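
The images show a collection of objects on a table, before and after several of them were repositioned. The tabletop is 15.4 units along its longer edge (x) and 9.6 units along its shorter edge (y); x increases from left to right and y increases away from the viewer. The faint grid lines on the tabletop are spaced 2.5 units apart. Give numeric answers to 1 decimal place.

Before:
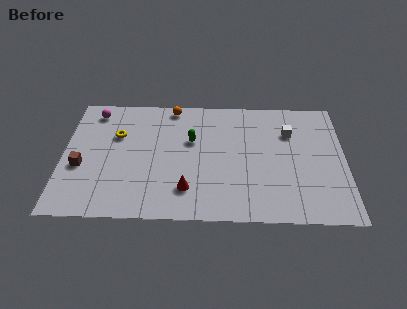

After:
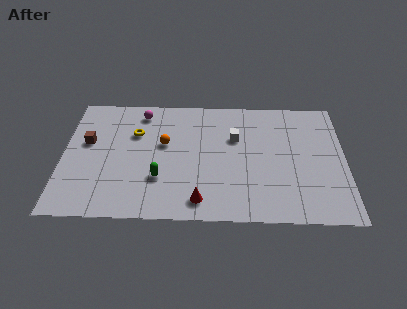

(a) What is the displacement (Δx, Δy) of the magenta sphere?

(2.6, 0.0)

The magenta sphere was at about (1.6, 8.2) and moved to about (4.2, 8.2).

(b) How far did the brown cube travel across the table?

1.9

From (1.0, 3.8) to (1.3, 5.7), the brown cube covered √(0.3² + 1.9²) ≈ 1.9 units.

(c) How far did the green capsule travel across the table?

3.4

From (7.0, 6.0) to (5.3, 3.0), the green capsule covered √(1.7² + 3.0²) ≈ 3.4 units.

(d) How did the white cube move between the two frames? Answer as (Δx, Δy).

(-3.0, -0.5)

The white cube was at about (12.4, 6.8) and moved to about (9.4, 6.3).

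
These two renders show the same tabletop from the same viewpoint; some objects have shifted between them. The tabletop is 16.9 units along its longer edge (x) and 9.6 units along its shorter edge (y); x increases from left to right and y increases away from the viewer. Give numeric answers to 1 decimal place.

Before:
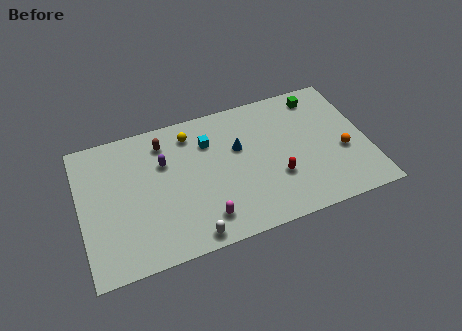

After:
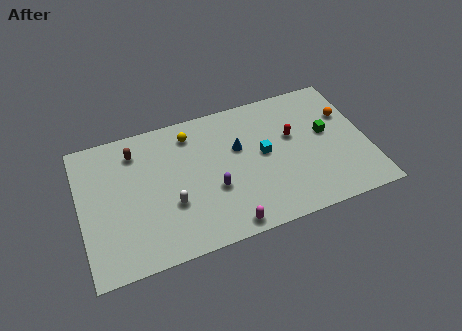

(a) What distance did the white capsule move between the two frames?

2.7

From (6.1, 0.9) to (5.2, 3.4), the white capsule covered √(0.9² + 2.5²) ≈ 2.7 units.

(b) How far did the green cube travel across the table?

2.8

From (14.4, 8.2) to (14.6, 5.4), the green cube covered √(0.2² + 2.8²) ≈ 2.8 units.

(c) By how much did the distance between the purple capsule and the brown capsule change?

+4.5

They were about 1.4 units apart before and 5.9 after — 4.5 units further apart.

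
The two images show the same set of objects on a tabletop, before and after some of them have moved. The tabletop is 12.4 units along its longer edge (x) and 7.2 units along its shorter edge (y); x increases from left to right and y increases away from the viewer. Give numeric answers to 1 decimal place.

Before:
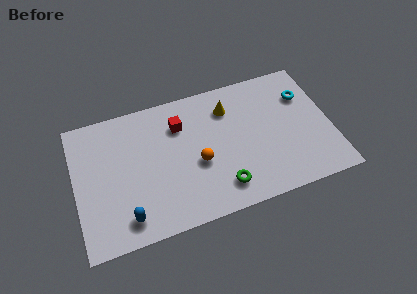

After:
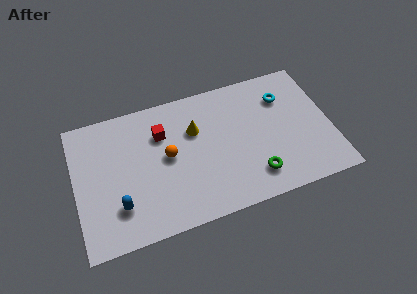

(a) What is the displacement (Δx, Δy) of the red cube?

(-0.9, -0.2)

From the two frames, the red cube sits at roughly (5.2, 5.3) before and (4.3, 5.1) after.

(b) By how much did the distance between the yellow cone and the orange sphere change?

-1.3

They were about 3.0 units apart before and 1.7 after — 1.3 units closer together.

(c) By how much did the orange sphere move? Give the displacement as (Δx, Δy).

(-1.4, 0.8)

The orange sphere was at about (5.9, 3.0) and moved to about (4.5, 3.8).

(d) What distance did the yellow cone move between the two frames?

1.8

From (7.6, 5.5) to (5.9, 4.8), the yellow cone covered √(1.7² + 0.7²) ≈ 1.8 units.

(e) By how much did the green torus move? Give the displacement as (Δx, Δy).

(1.6, 0.1)

The green torus started near (6.9, 1.4) and ended near (8.5, 1.5).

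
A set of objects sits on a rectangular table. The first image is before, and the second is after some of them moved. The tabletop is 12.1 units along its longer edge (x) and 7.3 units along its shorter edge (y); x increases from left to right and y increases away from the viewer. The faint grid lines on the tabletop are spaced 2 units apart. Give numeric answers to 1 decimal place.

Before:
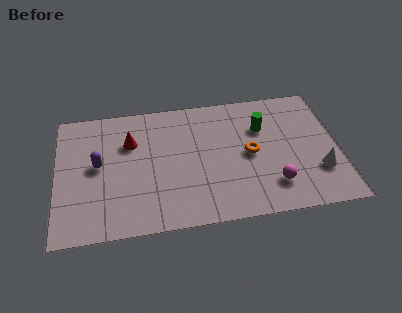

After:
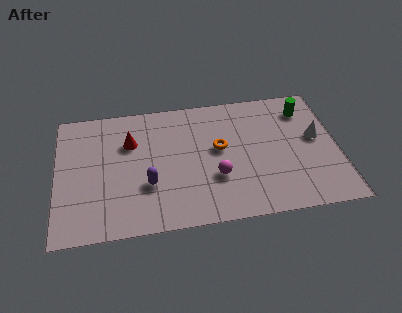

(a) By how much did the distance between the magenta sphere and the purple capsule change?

-4.8

They were about 7.7 units apart before and 2.9 after — 4.8 units closer together.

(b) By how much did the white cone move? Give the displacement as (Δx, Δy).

(0.0, 1.9)

The white cone started near (11.2, 2.2) and ended near (11.2, 4.1).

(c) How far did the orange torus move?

1.4

The orange torus moved from about (8.3, 3.6) to (7.0, 4.1), a distance of √(1.3² + 0.5²) ≈ 1.4.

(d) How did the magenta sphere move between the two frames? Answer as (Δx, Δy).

(-2.4, 0.8)

From the two frames, the magenta sphere sits at roughly (9.2, 1.7) before and (6.8, 2.5) after.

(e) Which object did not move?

the red cone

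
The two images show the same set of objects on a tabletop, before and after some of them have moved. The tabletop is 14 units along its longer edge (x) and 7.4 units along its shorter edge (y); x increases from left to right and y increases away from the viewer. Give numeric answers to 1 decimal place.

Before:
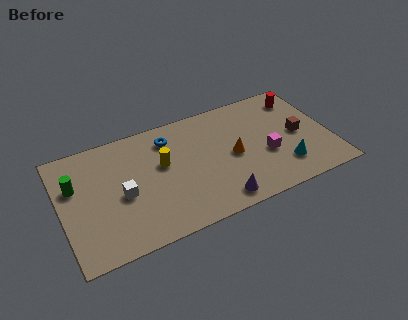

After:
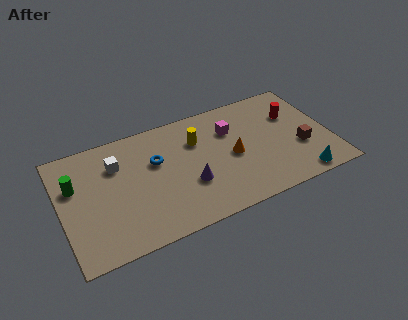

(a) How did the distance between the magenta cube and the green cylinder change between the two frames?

-1.8

They were about 10.0 units apart before and 8.2 after — 1.8 units closer together.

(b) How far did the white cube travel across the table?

2.0

The white cube moved from about (3.1, 3.3) to (3.0, 5.3), a distance of √(0.1² + 2.0²) ≈ 2.0.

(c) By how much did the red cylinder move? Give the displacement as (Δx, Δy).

(-0.5, -1.0)

The red cylinder was at about (12.8, 6.0) and moved to about (12.3, 5.0).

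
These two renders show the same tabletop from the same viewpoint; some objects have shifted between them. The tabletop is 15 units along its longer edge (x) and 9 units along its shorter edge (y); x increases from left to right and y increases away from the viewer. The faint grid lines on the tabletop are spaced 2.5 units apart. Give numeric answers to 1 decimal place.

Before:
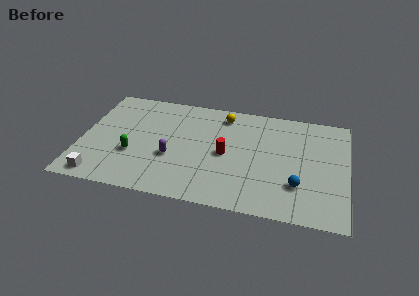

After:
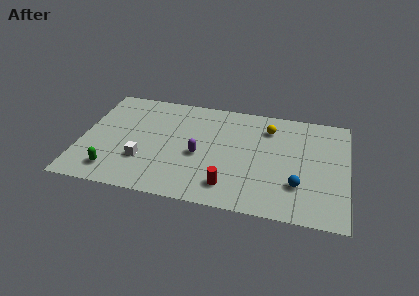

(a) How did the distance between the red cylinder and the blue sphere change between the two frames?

-0.5

The distance was about 4.4 in the first image and 3.9 in the second, so they moved 0.5 units closer together.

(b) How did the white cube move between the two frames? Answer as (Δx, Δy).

(2.3, 1.8)

From the two frames, the white cube sits at roughly (1.3, 1.0) before and (3.6, 2.8) after.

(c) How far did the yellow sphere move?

2.7

The yellow sphere was near (7.9, 7.6) before and (10.5, 7.0) after, so it travelled √(2.6² + 0.6²) ≈ 2.7 units.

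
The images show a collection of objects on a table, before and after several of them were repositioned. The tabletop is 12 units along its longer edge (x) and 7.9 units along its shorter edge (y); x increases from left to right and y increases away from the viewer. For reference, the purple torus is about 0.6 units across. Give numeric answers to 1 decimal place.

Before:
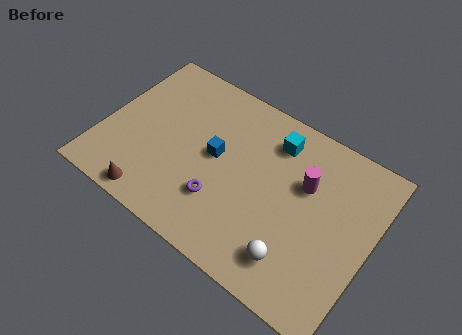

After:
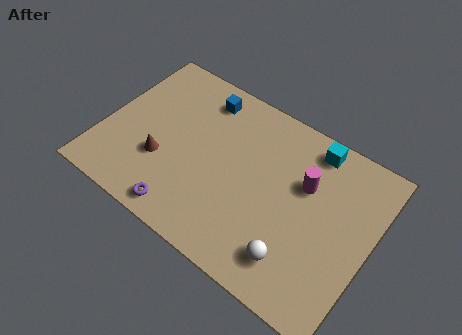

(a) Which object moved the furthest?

the blue cube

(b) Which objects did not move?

the white sphere and the magenta cylinder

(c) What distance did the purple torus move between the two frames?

2.0

The purple torus was near (5.6, 2.3) before and (4.2, 0.9) after, so it travelled √(1.4² + 1.4²) ≈ 2.0 units.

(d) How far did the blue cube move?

2.6

From (5.0, 4.2) to (3.9, 6.6), the blue cube covered √(1.1² + 2.4²) ≈ 2.6 units.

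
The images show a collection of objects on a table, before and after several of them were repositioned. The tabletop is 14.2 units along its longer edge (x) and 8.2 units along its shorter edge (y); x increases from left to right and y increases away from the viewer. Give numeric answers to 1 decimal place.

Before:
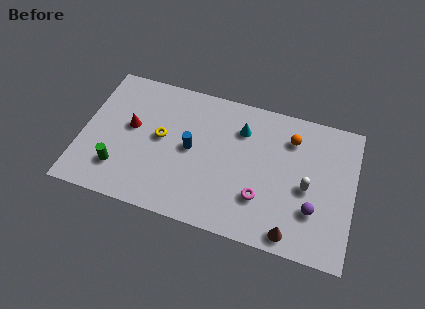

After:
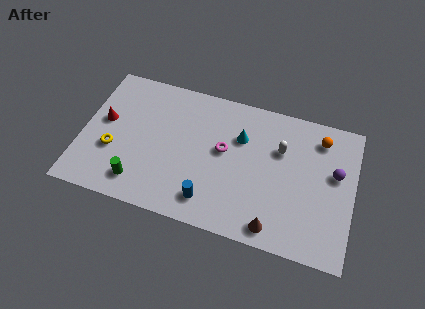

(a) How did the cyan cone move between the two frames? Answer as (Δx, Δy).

(0.0, -0.5)

From the two frames, the cyan cone sits at roughly (8.2, 6.1) before and (8.2, 5.6) after.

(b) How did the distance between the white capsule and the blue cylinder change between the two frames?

-0.9

Before: roughly 6.1 units apart; after: 5.2. That's 0.9 units closer together.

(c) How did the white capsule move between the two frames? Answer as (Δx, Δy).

(-1.5, 1.8)

The white capsule started near (11.8, 3.7) and ended near (10.3, 5.5).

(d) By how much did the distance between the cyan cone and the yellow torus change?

+2.6

Before: roughly 4.4 units apart; after: 7.0. That's 2.6 units further apart.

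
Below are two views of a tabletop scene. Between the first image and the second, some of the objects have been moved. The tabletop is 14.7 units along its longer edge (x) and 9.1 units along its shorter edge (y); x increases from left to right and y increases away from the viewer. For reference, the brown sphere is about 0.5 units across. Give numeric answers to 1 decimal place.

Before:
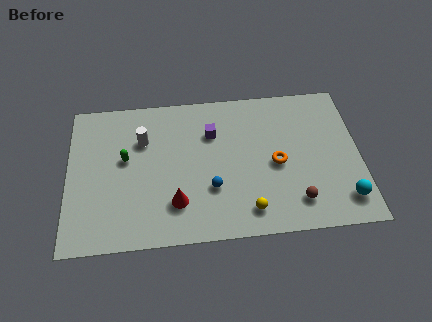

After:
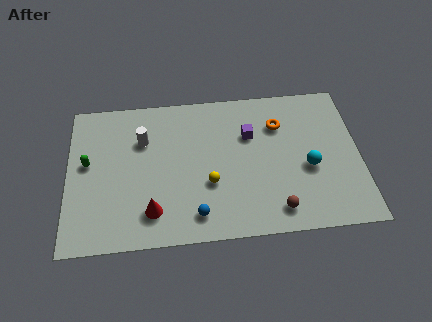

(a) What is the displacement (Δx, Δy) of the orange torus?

(0.2, 2.4)

From the two frames, the orange torus sits at roughly (10.5, 4.2) before and (10.7, 6.6) after.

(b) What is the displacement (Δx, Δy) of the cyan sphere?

(-1.7, 2.1)

From the two frames, the cyan sphere sits at roughly (13.8, 1.7) before and (12.1, 3.8) after.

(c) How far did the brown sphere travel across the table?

1.1

The brown sphere moved from about (11.4, 1.8) to (10.4, 1.4), a distance of √(1.0² + 0.4²) ≈ 1.1.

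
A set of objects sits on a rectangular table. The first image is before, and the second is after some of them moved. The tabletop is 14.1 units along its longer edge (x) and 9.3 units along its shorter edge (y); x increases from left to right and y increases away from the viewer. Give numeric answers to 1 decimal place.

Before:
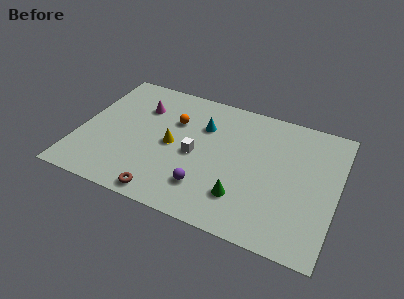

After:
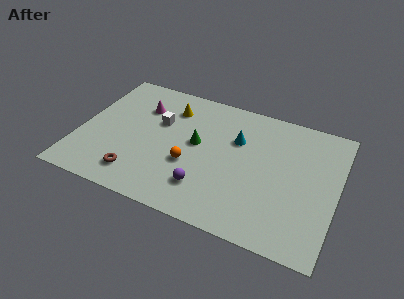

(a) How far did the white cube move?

2.7

The white cube was near (6.4, 4.3) before and (4.2, 5.9) after, so it travelled √(2.2² + 1.6²) ≈ 2.7 units.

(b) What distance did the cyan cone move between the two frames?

1.9

The cyan cone moved from about (6.6, 6.5) to (8.5, 6.2), a distance of √(1.9² + 0.3²) ≈ 1.9.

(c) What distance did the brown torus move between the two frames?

1.8

The brown torus was near (5.1, 0.9) before and (3.5, 1.7) after, so it travelled √(1.6² + 0.8²) ≈ 1.8 units.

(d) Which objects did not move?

the magenta cone and the purple sphere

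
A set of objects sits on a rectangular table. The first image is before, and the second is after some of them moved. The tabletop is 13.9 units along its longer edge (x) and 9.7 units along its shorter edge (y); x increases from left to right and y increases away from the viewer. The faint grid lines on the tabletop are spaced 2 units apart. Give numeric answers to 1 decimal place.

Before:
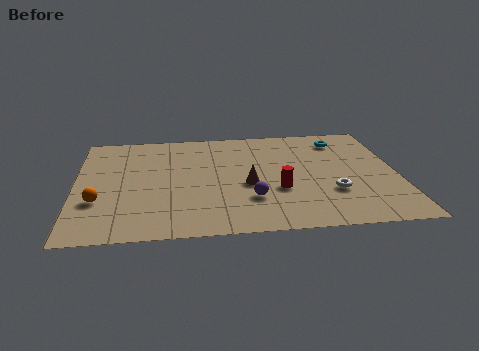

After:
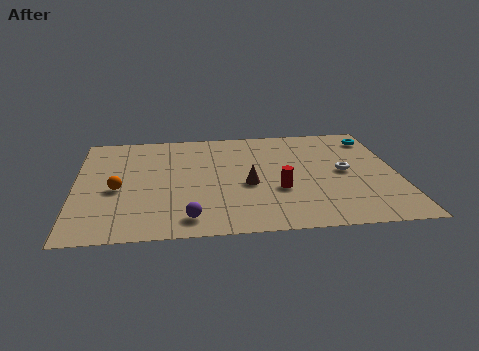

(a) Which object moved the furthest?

the purple sphere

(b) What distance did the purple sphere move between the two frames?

3.0

From (7.5, 2.8) to (4.8, 1.4), the purple sphere covered √(2.7² + 1.4²) ≈ 3.0 units.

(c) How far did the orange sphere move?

1.3

The orange sphere moved from about (1.0, 3.2) to (1.8, 4.2), a distance of √(0.8² + 1.0²) ≈ 1.3.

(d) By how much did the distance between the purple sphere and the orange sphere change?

-2.4

The distance was about 6.5 in the first image and 4.1 in the second, so they moved 2.4 units closer together.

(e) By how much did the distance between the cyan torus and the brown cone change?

+1.2

They were about 5.7 units apart before and 6.9 after — 1.2 units further apart.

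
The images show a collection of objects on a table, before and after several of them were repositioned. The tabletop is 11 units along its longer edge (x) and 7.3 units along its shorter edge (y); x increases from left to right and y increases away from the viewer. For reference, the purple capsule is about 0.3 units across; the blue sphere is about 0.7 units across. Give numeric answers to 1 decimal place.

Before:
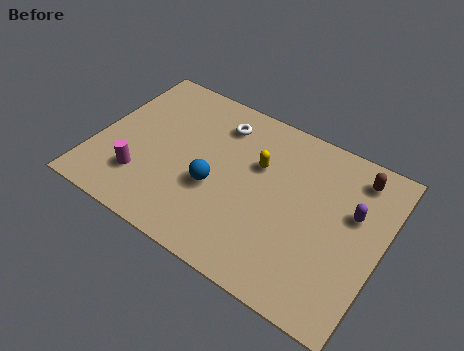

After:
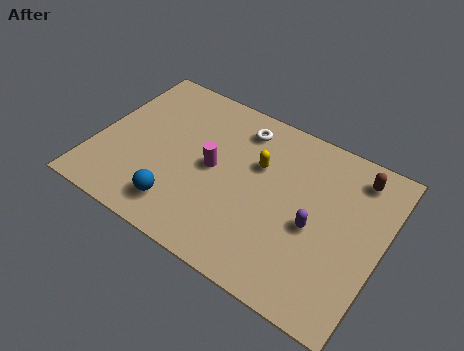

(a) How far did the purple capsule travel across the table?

1.8

The purple capsule was near (9.8, 4.5) before and (8.5, 3.2) after, so it travelled √(1.3² + 1.3²) ≈ 1.8 units.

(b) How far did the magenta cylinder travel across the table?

3.1

From (2.0, 1.9) to (4.5, 3.7), the magenta cylinder covered √(2.5² + 1.8²) ≈ 3.1 units.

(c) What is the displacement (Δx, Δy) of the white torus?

(0.8, 0.2)

The white torus was at about (4.4, 5.8) and moved to about (5.2, 6.0).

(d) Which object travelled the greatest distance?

the magenta cylinder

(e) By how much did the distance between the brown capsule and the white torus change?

-0.8

They were about 5.3 units apart before and 4.5 after — 0.8 units closer together.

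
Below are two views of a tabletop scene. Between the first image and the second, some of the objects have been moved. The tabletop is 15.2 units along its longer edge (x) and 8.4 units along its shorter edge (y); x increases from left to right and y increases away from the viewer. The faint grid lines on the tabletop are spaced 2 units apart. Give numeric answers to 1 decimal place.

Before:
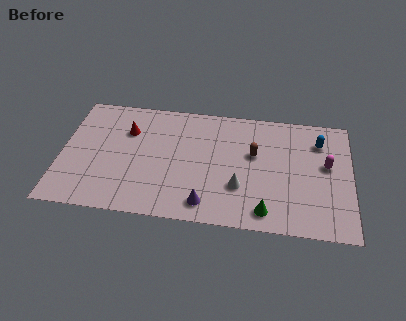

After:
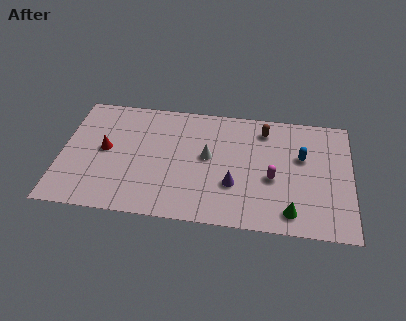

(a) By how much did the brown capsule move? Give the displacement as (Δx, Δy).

(0.5, 1.8)

The brown capsule started near (10.1, 5.1) and ended near (10.6, 6.9).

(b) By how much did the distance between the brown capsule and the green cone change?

+1.8

The distance was about 4.0 in the first image and 5.8 in the second, so they moved 1.8 units further apart.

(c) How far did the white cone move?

2.5

The white cone was near (9.4, 2.7) before and (7.7, 4.6) after, so it travelled √(1.7² + 1.9²) ≈ 2.5 units.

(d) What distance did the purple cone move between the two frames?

2.1

From (7.7, 1.3) to (9.1, 2.8), the purple cone covered √(1.4² + 1.5²) ≈ 2.1 units.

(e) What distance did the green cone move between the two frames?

1.3

The green cone was near (10.8, 1.2) before and (12.1, 1.3) after, so it travelled √(1.3² + 0.1²) ≈ 1.3 units.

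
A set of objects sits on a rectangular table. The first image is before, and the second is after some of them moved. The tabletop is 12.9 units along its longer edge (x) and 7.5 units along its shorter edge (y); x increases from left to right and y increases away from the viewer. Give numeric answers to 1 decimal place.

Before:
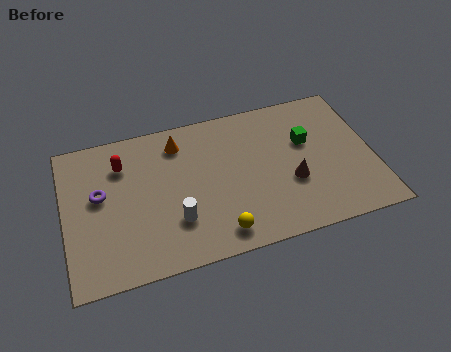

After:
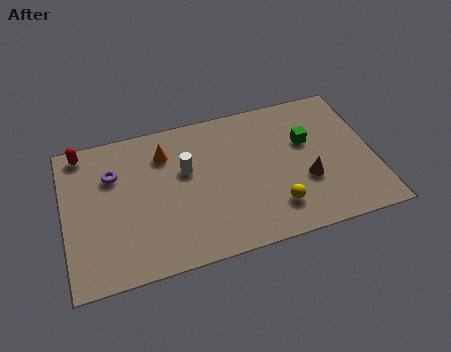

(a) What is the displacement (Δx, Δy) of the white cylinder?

(0.6, 2.4)

The white cylinder was at about (4.5, 2.2) and moved to about (5.1, 4.6).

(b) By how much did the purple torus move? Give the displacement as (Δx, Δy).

(0.6, 0.9)

From the two frames, the purple torus sits at roughly (1.5, 4.3) before and (2.1, 5.2) after.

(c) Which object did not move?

the green cube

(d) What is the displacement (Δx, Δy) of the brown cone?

(0.6, -0.1)

The brown cone was at about (9.4, 2.8) and moved to about (10.0, 2.7).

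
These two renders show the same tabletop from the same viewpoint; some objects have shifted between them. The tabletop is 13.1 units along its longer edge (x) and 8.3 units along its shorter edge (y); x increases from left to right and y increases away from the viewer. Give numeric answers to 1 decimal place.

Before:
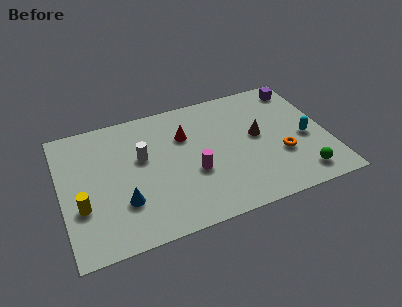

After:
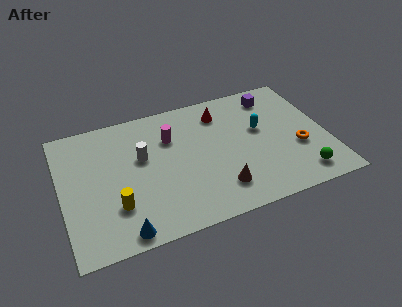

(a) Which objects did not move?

the green sphere and the white cylinder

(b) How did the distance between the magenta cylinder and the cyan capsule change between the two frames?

-1.1

The distance was about 5.6 in the first image and 4.5 in the second, so they moved 1.1 units closer together.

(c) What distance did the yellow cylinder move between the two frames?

1.7

The yellow cylinder was near (0.9, 2.9) before and (2.5, 2.4) after, so it travelled √(1.6² + 0.5²) ≈ 1.7 units.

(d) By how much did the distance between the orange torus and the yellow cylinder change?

-0.7

The distance was about 9.8 in the first image and 9.1 in the second, so they moved 0.7 units closer together.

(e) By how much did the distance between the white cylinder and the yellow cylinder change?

-0.7

Before: roughly 3.7 units apart; after: 3.0. That's 0.7 units closer together.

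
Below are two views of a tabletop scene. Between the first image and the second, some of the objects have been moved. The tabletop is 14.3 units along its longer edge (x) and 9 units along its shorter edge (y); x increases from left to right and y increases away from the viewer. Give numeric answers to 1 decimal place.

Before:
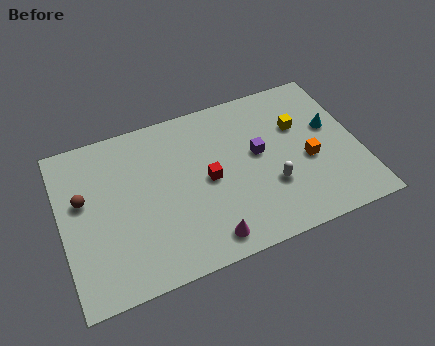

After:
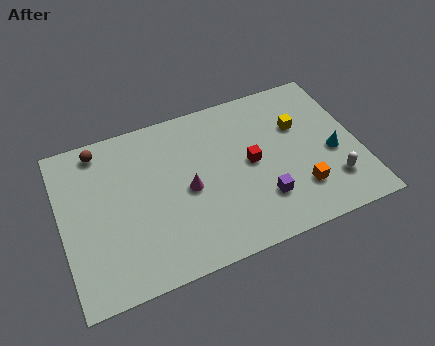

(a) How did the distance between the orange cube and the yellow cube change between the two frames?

+1.5

They were about 2.1 units apart before and 3.6 after — 1.5 units further apart.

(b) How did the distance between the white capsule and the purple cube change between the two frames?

+1.4

Before: roughly 2.0 units apart; after: 3.4. That's 1.4 units further apart.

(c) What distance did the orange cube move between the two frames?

1.6

The orange cube moved from about (11.8, 3.8) to (11.2, 2.3), a distance of √(0.6² + 1.5²) ≈ 1.6.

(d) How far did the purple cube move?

2.6

The purple cube moved from about (9.5, 5.0) to (9.4, 2.4), a distance of √(0.1² + 2.6²) ≈ 2.6.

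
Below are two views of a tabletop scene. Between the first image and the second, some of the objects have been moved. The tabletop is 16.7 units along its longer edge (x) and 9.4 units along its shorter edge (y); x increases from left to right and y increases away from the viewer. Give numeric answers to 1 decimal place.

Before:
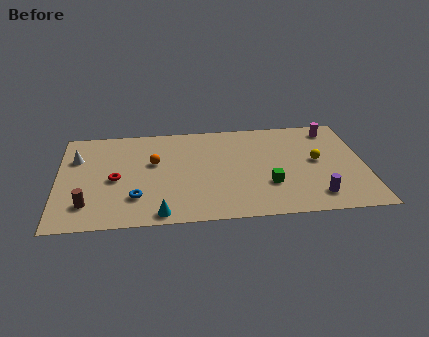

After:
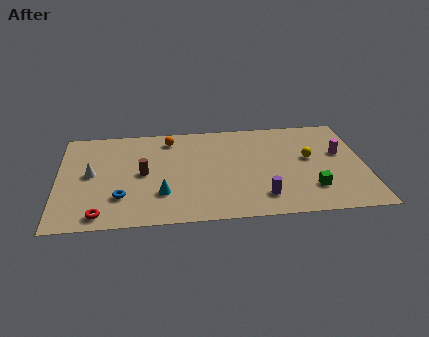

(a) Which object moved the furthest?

the brown cylinder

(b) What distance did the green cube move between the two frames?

2.4

The green cube was near (11.4, 3.0) before and (13.7, 2.4) after, so it travelled √(2.3² + 0.6²) ≈ 2.4 units.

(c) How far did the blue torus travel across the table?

0.8

From (4.2, 2.5) to (3.4, 2.6), the blue torus covered √(0.8² + 0.1²) ≈ 0.8 units.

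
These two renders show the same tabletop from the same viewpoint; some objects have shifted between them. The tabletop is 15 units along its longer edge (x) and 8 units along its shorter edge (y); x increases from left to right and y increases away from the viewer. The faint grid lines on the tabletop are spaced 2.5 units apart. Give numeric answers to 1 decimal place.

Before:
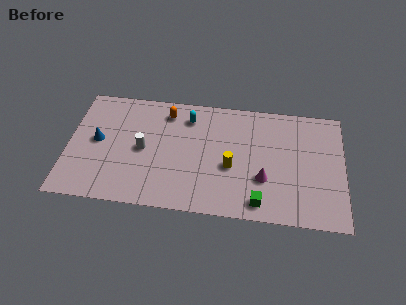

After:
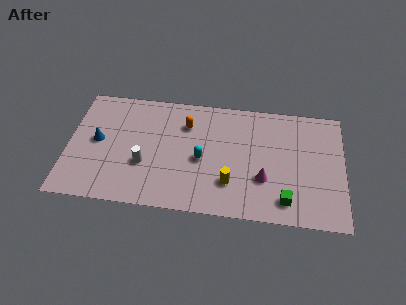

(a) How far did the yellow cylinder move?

1.1

The yellow cylinder moved from about (8.9, 3.3) to (8.9, 2.2), a distance of √(0.0² + 1.1²) ≈ 1.1.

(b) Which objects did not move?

the blue cone and the magenta cone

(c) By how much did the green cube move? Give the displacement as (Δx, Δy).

(1.4, 0.3)

From the two frames, the green cube sits at roughly (10.5, 1.1) before and (11.9, 1.4) after.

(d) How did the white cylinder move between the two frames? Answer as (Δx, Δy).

(0.1, -1.0)

The white cylinder was at about (4.1, 3.9) and moved to about (4.2, 2.9).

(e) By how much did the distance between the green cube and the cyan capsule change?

-1.5

The distance was about 6.6 in the first image and 5.1 in the second, so they moved 1.5 units closer together.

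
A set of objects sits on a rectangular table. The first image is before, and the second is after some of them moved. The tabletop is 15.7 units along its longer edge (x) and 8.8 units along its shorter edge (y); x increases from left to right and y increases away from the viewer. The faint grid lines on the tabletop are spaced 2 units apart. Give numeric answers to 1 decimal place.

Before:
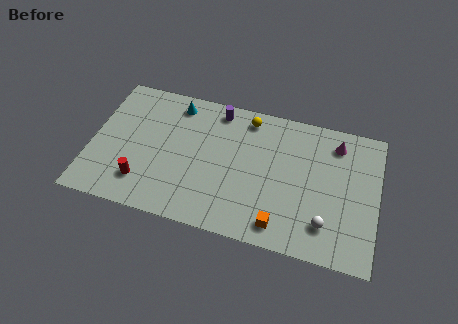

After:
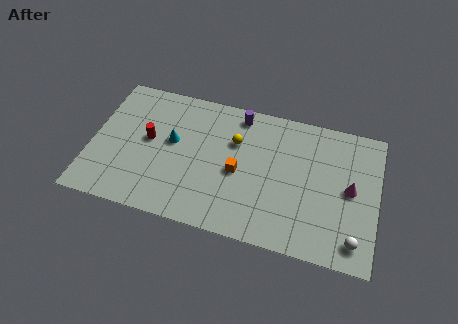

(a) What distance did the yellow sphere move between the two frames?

1.8

From (8.4, 7.6) to (7.8, 5.9), the yellow sphere covered √(0.6² + 1.7²) ≈ 1.8 units.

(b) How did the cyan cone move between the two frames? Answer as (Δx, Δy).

(0.0, -2.5)

The cyan cone was at about (4.4, 7.5) and moved to about (4.4, 5.0).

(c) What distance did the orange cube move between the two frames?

3.7

The orange cube was near (10.6, 1.3) before and (8.1, 4.0) after, so it travelled √(2.5² + 2.7²) ≈ 3.7 units.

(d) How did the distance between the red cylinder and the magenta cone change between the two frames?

-0.4

They were about 11.5 units apart before and 11.1 after — 0.4 units closer together.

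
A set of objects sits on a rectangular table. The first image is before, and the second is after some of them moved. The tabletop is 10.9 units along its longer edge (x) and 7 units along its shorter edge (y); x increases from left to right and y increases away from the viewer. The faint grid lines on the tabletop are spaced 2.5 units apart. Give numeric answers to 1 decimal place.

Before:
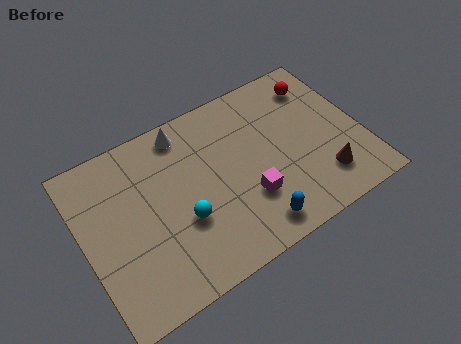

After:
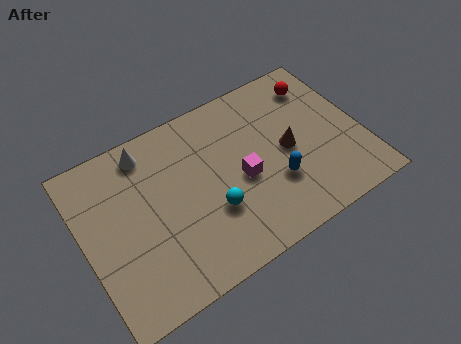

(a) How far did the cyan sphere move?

1.1

The cyan sphere moved from about (3.7, 2.6) to (4.8, 2.4), a distance of √(1.1² + 0.2²) ≈ 1.1.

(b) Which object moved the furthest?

the brown cone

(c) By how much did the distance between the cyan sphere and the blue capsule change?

-0.5

They were about 3.0 units apart before and 2.5 after — 0.5 units closer together.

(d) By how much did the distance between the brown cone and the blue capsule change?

-1.7

Before: roughly 3.0 units apart; after: 1.3. That's 1.7 units closer together.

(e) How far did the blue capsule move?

1.7

The blue capsule was near (6.2, 1.0) before and (7.3, 2.3) after, so it travelled √(1.1² + 1.3²) ≈ 1.7 units.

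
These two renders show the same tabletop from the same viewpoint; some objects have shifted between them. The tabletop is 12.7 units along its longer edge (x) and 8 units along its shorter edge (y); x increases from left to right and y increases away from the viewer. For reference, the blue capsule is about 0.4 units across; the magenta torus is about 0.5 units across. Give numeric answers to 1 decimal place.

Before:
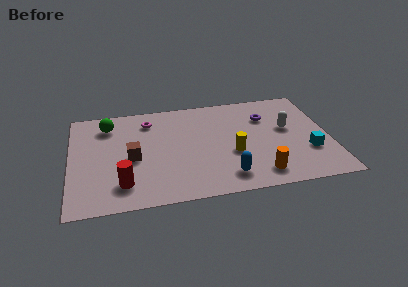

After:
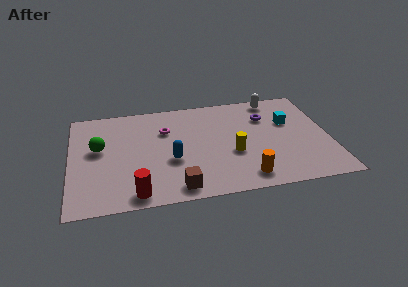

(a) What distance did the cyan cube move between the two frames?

2.6

The cyan cube moved from about (11.6, 2.6) to (10.8, 5.1), a distance of √(0.8² + 2.5²) ≈ 2.6.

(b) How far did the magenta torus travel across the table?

1.2

The magenta torus moved from about (3.9, 6.4) to (4.7, 5.5), a distance of √(0.8² + 0.9²) ≈ 1.2.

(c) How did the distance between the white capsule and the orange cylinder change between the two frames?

+2.5

They were about 3.7 units apart before and 6.2 after — 2.5 units further apart.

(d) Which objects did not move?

the purple torus and the yellow cylinder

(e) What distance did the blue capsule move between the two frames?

3.1

The blue capsule moved from about (7.5, 1.4) to (4.9, 3.1), a distance of √(2.6² + 1.7²) ≈ 3.1.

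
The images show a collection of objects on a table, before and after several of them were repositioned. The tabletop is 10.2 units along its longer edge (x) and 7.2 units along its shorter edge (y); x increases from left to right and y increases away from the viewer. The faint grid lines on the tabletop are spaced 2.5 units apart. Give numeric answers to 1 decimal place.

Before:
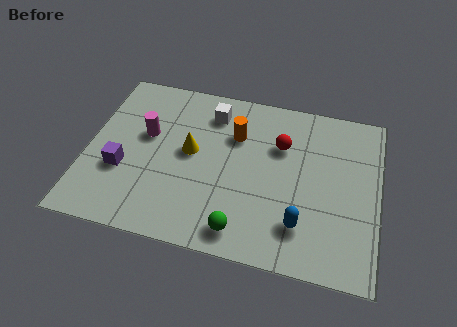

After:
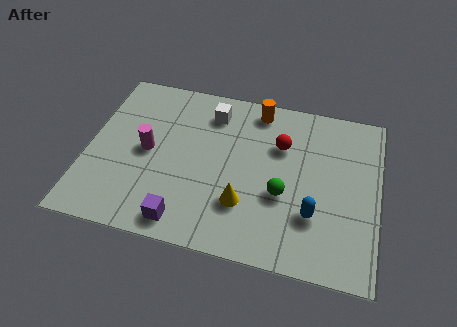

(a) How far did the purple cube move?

2.9

The purple cube was near (1.3, 2.6) before and (3.6, 0.9) after, so it travelled √(2.3² + 1.7²) ≈ 2.9 units.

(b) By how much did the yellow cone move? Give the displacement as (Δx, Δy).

(2.0, -1.8)

The yellow cone started near (3.6, 3.9) and ended near (5.6, 2.1).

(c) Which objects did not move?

the red sphere and the white cube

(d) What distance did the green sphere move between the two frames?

2.2

The green sphere was near (5.6, 1.0) before and (6.9, 2.8) after, so it travelled √(1.3² + 1.8²) ≈ 2.2 units.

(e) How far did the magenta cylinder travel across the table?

0.7

The magenta cylinder moved from about (2.0, 4.3) to (2.1, 3.6), a distance of √(0.1² + 0.7²) ≈ 0.7.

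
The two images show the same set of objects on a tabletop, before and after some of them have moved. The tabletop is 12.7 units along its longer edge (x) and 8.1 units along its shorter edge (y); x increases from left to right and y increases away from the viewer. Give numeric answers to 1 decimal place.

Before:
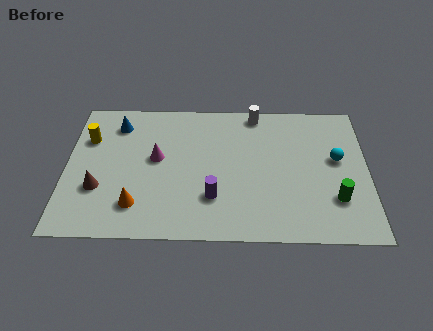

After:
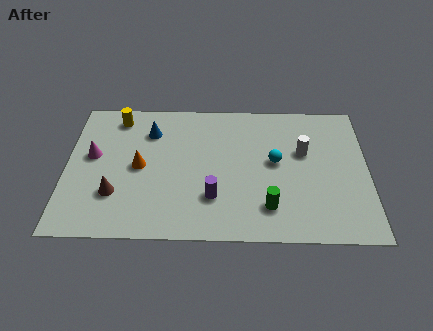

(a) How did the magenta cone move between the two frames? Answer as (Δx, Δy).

(-2.7, 0.1)

From the two frames, the magenta cone sits at roughly (3.8, 4.5) before and (1.1, 4.6) after.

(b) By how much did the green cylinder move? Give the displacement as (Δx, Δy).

(-2.8, -0.5)

From the two frames, the green cylinder sits at roughly (11.3, 2.3) before and (8.5, 1.8) after.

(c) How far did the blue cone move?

1.5

From (2.1, 6.5) to (3.5, 6.1), the blue cone covered √(1.4² + 0.4²) ≈ 1.5 units.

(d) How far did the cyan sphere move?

2.6

The cyan sphere moved from about (11.4, 4.6) to (8.8, 4.4), a distance of √(2.6² + 0.2²) ≈ 2.6.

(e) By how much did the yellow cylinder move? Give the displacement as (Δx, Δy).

(1.2, 1.3)

The yellow cylinder was at about (0.9, 5.6) and moved to about (2.1, 6.9).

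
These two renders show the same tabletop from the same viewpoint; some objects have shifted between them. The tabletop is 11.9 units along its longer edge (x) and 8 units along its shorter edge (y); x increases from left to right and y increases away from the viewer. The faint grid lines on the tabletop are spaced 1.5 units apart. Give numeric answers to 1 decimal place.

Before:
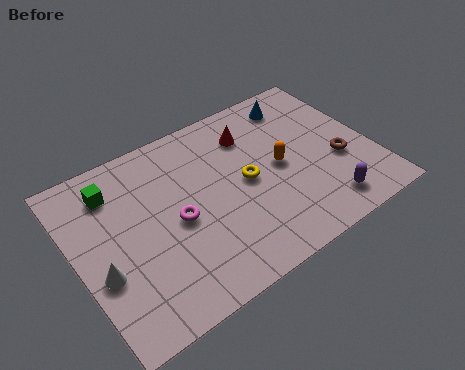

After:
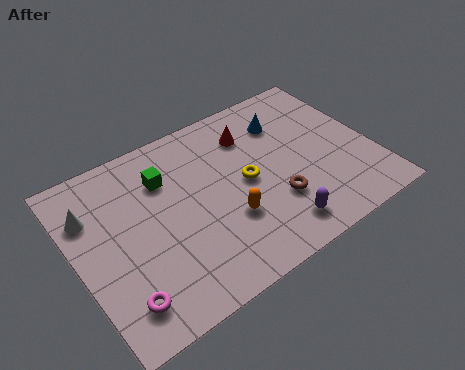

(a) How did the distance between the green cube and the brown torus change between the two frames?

-4.2

They were about 9.3 units apart before and 5.1 after — 4.2 units closer together.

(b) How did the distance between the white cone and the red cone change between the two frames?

-0.7

Before: roughly 7.3 units apart; after: 6.6. That's 0.7 units closer together.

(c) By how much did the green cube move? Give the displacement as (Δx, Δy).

(2.0, -0.5)

The green cube was at about (1.8, 6.3) and moved to about (3.8, 5.8).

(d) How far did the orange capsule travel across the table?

2.7

From (8.2, 4.0) to (5.8, 2.7), the orange capsule covered √(2.4² + 1.3²) ≈ 2.7 units.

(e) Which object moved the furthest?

the magenta torus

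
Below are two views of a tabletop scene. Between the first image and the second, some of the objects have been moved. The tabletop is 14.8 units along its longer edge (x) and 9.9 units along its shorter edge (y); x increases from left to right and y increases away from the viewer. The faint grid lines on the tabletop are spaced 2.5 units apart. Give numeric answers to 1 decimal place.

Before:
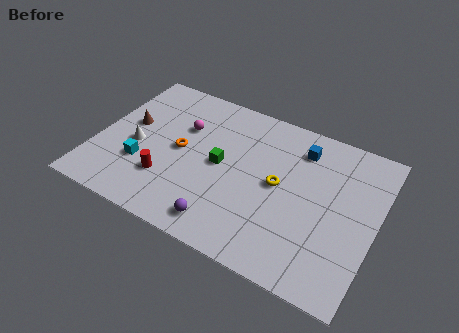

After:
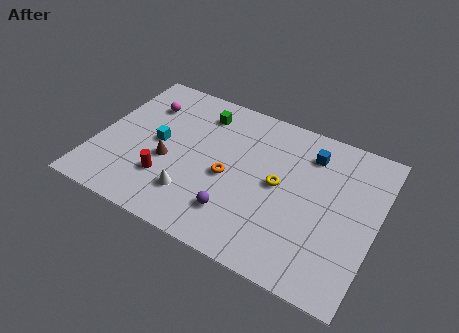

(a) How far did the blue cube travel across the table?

0.5

From (10.5, 7.9) to (11.0, 7.8), the blue cube covered √(0.5² + 0.1²) ≈ 0.5 units.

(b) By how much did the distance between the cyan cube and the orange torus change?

+1.4

Before: roughly 2.5 units apart; after: 3.9. That's 1.4 units further apart.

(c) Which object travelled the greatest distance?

the white cone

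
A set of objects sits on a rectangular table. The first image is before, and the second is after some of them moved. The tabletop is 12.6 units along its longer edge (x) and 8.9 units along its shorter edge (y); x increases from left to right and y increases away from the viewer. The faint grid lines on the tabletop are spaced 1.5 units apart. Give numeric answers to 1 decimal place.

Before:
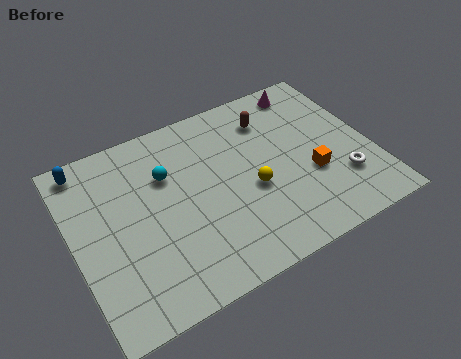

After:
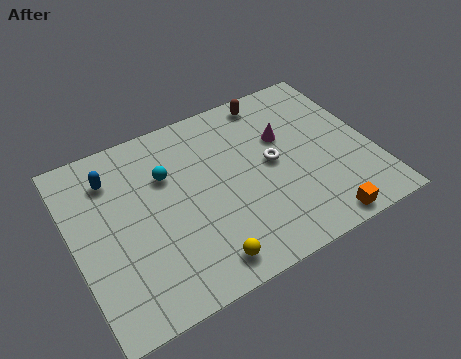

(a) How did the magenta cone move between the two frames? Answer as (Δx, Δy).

(-1.4, -2.1)

The magenta cone started near (10.5, 7.8) and ended near (9.1, 5.7).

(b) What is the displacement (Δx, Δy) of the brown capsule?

(0.2, 1.0)

The brown capsule was at about (8.7, 6.9) and moved to about (8.9, 7.9).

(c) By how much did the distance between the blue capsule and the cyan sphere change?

-1.3

The distance was about 3.7 in the first image and 2.4 in the second, so they moved 1.3 units closer together.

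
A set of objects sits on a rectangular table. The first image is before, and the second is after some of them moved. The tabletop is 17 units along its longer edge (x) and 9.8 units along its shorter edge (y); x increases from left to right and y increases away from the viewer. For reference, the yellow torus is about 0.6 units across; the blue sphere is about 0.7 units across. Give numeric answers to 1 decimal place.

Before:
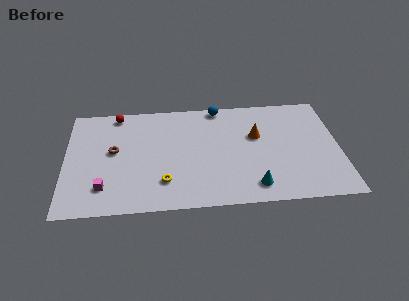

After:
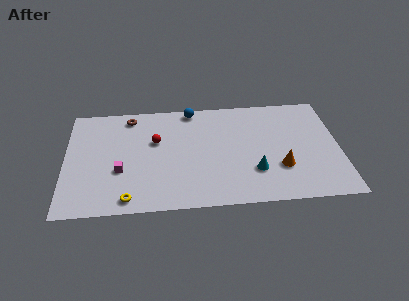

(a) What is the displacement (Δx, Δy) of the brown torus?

(1.0, 3.1)

From the two frames, the brown torus sits at roughly (3.0, 5.4) before and (4.0, 8.5) after.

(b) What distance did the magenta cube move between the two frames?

1.7

From (2.4, 2.2) to (3.4, 3.6), the magenta cube covered √(1.0² + 1.4²) ≈ 1.7 units.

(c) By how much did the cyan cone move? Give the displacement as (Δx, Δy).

(0.1, 1.3)

From the two frames, the cyan cone sits at roughly (11.6, 1.6) before and (11.7, 2.9) after.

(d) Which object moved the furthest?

the red sphere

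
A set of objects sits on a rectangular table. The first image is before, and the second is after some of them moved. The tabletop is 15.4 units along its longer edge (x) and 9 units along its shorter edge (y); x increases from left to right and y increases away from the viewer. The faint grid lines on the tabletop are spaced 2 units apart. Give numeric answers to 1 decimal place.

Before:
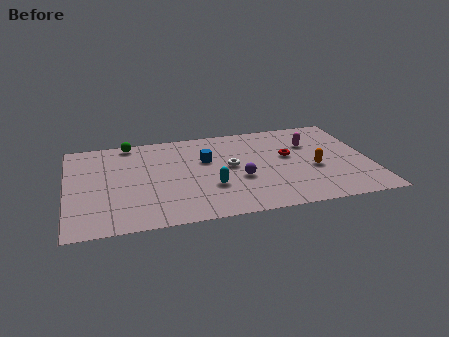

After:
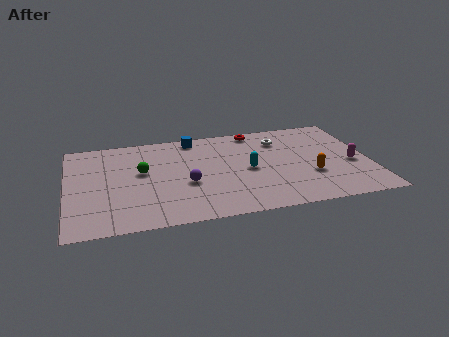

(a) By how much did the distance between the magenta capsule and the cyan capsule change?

-0.9

They were about 6.2 units apart before and 5.3 after — 0.9 units closer together.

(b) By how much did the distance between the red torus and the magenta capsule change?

+4.8

Before: roughly 1.6 units apart; after: 6.4. That's 4.8 units further apart.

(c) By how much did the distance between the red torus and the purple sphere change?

+2.8

They were about 3.1 units apart before and 5.9 after — 2.8 units further apart.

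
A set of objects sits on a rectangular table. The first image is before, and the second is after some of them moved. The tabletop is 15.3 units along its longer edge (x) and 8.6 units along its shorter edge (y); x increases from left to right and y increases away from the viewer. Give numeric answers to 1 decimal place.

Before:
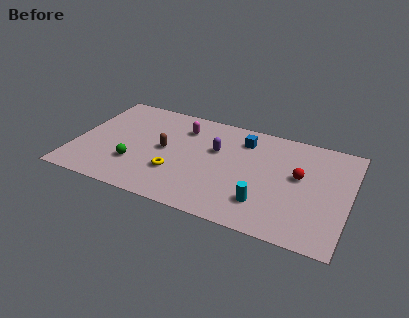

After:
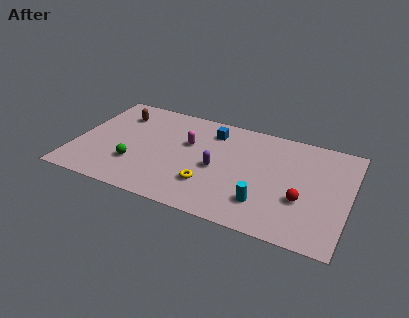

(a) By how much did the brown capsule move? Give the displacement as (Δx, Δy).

(-2.9, 2.2)

The brown capsule was at about (5.0, 4.4) and moved to about (2.1, 6.6).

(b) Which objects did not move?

the green sphere and the cyan cylinder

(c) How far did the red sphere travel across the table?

1.8

The red sphere was near (12.5, 4.9) before and (12.8, 3.1) after, so it travelled √(0.3² + 1.8²) ≈ 1.8 units.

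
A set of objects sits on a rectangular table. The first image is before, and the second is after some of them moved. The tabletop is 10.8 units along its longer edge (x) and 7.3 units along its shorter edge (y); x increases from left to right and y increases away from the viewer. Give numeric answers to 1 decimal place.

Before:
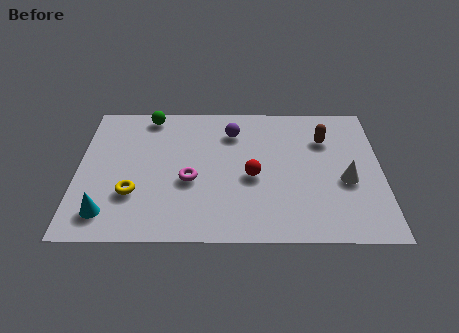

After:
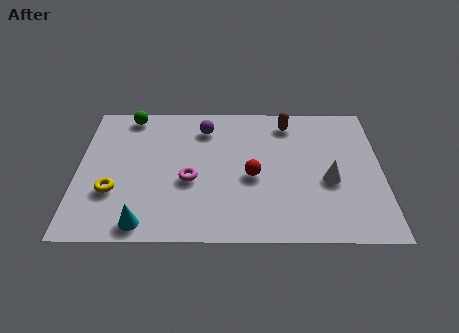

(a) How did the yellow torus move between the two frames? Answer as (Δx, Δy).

(-0.7, 0.1)

The yellow torus started near (2.0, 2.3) and ended near (1.3, 2.4).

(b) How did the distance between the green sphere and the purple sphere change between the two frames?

-0.3

The distance was about 3.1 in the first image and 2.8 in the second, so they moved 0.3 units closer together.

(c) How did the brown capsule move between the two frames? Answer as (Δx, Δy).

(-1.3, 0.9)

The brown capsule was at about (8.8, 5.2) and moved to about (7.5, 6.1).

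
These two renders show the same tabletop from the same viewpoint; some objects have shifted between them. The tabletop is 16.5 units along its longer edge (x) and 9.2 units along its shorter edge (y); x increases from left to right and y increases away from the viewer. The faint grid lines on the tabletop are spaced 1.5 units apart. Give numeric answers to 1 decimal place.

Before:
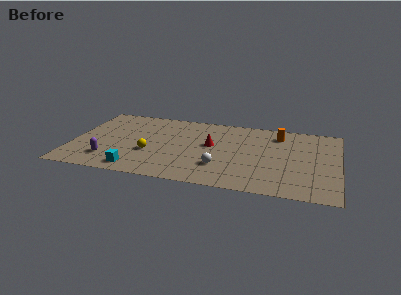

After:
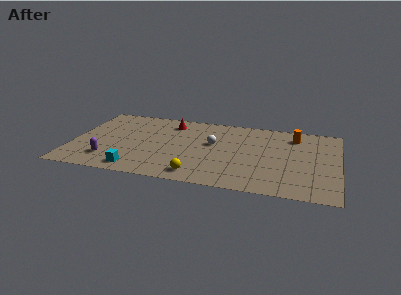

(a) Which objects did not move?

the purple capsule and the cyan cube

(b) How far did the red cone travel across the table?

3.5

From (8.6, 5.2) to (5.9, 7.5), the red cone covered √(2.7² + 2.3²) ≈ 3.5 units.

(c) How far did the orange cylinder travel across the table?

1.0

The orange cylinder was near (12.7, 7.4) before and (13.7, 7.4) after, so it travelled √(1.0² + 0.0²) ≈ 1.0 units.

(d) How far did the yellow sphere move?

3.7

The yellow sphere moved from about (4.9, 3.4) to (8.0, 1.3), a distance of √(3.1² + 2.1²) ≈ 3.7.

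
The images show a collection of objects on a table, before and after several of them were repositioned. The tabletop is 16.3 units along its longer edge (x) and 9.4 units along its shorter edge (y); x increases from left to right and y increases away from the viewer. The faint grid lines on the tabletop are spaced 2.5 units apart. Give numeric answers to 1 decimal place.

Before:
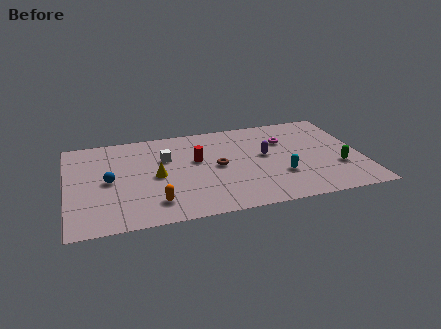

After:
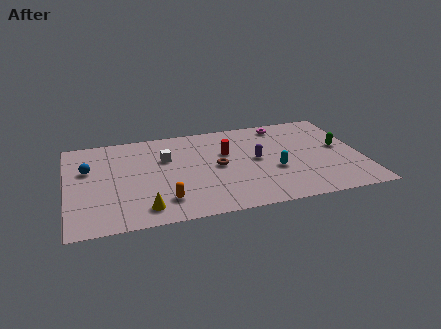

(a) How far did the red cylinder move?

1.7

From (7.2, 5.6) to (8.9, 6.0), the red cylinder covered √(1.7² + 0.4²) ≈ 1.7 units.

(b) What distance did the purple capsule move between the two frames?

0.6

From (11.0, 5.2) to (10.5, 4.9), the purple capsule covered √(0.5² + 0.3²) ≈ 0.6 units.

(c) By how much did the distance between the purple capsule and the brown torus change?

-0.5

They were about 2.7 units apart before and 2.2 after — 0.5 units closer together.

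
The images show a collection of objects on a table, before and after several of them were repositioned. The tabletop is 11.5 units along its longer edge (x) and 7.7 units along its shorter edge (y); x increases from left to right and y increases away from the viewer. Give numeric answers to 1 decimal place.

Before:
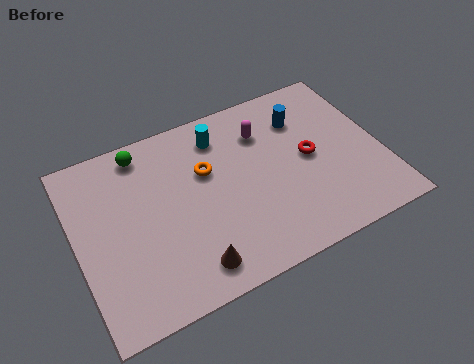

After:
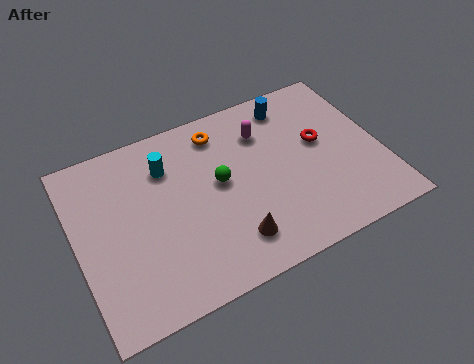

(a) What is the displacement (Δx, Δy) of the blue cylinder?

(-0.3, 0.8)

The blue cylinder was at about (8.8, 5.7) and moved to about (8.5, 6.5).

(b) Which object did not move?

the magenta capsule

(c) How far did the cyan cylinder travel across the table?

2.2

The cyan cylinder was near (5.7, 6.2) before and (3.6, 5.7) after, so it travelled √(2.1² + 0.5²) ≈ 2.2 units.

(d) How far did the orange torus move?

1.7

The orange torus moved from about (5.0, 4.9) to (5.7, 6.4), a distance of √(0.7² + 1.5²) ≈ 1.7.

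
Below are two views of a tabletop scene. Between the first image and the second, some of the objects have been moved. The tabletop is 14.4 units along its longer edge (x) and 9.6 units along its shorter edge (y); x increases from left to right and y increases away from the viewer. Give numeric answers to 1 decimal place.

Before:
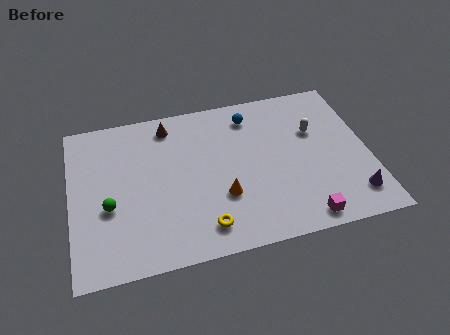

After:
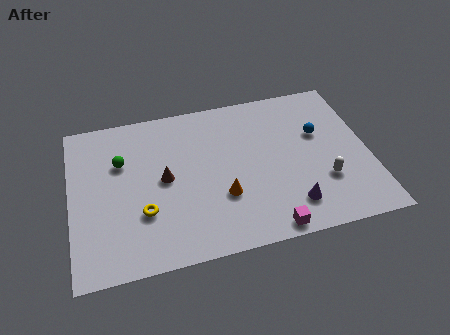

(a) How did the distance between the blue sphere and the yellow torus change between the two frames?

+2.3

The distance was about 6.9 in the first image and 9.2 in the second, so they moved 2.3 units further apart.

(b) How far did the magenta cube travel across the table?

1.7

The magenta cube was near (10.9, 1.0) before and (9.2, 0.8) after, so it travelled √(1.7² + 0.2²) ≈ 1.7 units.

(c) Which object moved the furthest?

the blue sphere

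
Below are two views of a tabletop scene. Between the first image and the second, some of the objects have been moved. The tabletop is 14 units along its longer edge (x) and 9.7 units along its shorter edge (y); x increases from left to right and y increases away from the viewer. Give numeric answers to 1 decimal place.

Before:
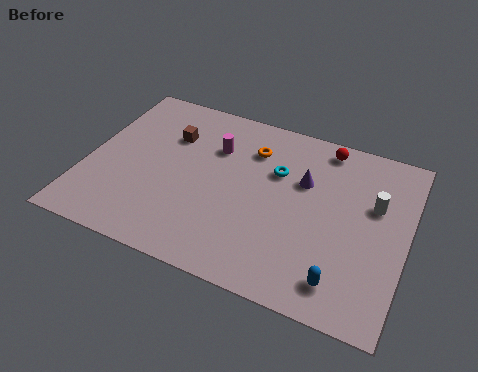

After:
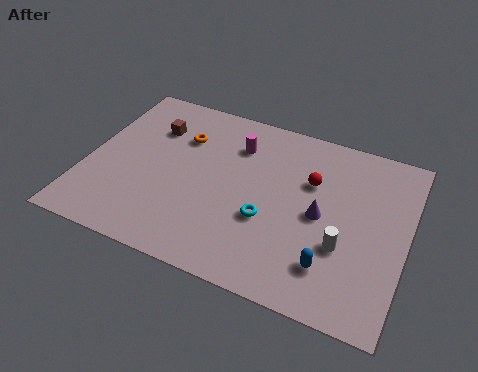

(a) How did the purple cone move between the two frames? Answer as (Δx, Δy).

(0.9, -1.6)

From the two frames, the purple cone sits at roughly (9.4, 6.3) before and (10.3, 4.7) after.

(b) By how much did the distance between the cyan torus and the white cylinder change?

-1.0

Before: roughly 4.3 units apart; after: 3.3. That's 1.0 units closer together.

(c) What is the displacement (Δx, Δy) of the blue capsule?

(-0.5, 0.6)

The blue capsule was at about (11.5, 1.6) and moved to about (11.0, 2.2).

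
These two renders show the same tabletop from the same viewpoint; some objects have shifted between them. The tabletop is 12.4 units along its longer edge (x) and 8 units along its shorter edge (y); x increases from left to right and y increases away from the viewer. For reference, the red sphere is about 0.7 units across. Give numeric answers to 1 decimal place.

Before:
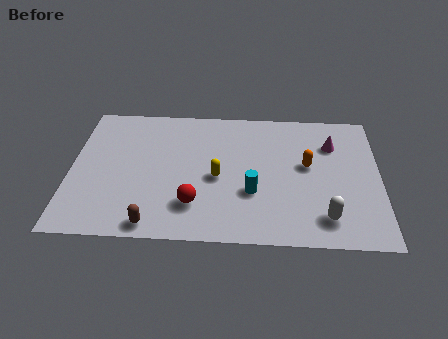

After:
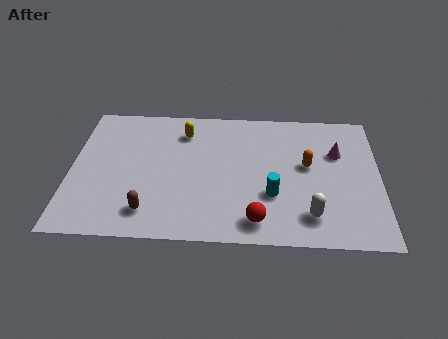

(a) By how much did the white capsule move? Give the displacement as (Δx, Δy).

(-0.6, 0.1)

The white capsule was at about (10.2, 1.5) and moved to about (9.6, 1.6).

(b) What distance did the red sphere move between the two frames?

2.6

The red sphere was near (5.0, 2.0) before and (7.5, 1.2) after, so it travelled √(2.5² + 0.8²) ≈ 2.6 units.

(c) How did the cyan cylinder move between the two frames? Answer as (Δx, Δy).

(0.8, -0.1)

The cyan cylinder was at about (7.3, 2.8) and moved to about (8.1, 2.7).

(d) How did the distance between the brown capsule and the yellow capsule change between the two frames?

+1.2

The distance was about 3.8 in the first image and 5.0 in the second, so they moved 1.2 units further apart.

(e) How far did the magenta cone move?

0.5

The magenta cone was near (10.5, 5.8) before and (10.7, 5.3) after, so it travelled √(0.2² + 0.5²) ≈ 0.5 units.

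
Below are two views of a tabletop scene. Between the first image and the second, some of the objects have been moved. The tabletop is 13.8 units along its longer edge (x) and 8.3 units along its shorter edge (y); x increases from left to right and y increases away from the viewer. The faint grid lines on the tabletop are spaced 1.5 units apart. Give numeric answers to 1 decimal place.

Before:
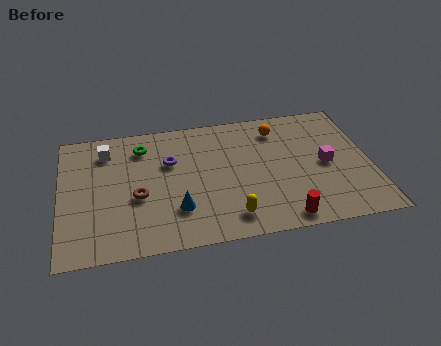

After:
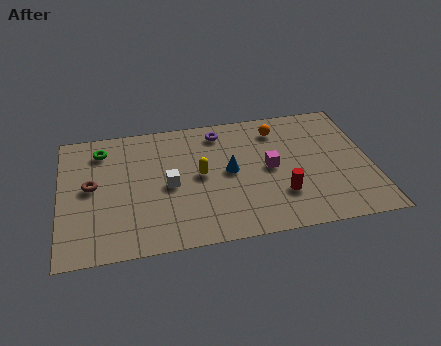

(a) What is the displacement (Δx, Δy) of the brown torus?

(-2.0, 1.0)

From the two frames, the brown torus sits at roughly (3.4, 3.4) before and (1.4, 4.4) after.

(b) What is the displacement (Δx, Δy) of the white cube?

(2.7, -2.7)

The white cube started near (2.1, 6.6) and ended near (4.8, 3.9).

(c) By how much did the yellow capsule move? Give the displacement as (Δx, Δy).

(-1.2, 2.9)

The yellow capsule started near (7.4, 1.4) and ended near (6.2, 4.3).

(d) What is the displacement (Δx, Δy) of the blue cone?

(2.4, 2.0)

From the two frames, the blue cone sits at roughly (5.1, 2.3) before and (7.5, 4.3) after.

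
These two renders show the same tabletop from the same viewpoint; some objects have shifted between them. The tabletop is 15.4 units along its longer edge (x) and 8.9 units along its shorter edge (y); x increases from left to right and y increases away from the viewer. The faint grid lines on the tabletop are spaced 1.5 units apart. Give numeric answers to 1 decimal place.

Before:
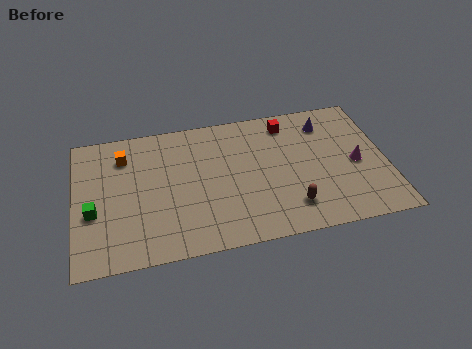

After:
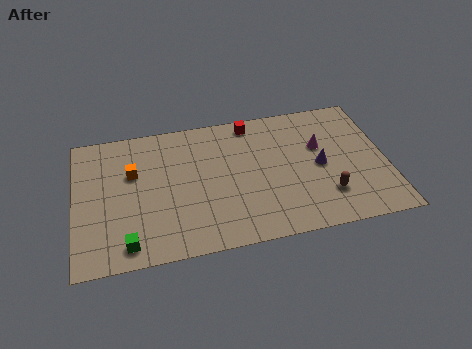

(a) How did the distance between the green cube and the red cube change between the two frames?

-1.3

The distance was about 10.6 in the first image and 9.3 in the second, so they moved 1.3 units closer together.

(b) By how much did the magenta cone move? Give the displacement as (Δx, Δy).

(-1.7, 1.5)

The magenta cone started near (13.9, 4.1) and ended near (12.2, 5.6).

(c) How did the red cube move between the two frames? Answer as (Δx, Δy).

(-1.8, 0.4)

From the two frames, the red cube sits at roughly (10.7, 7.5) before and (8.9, 7.9) after.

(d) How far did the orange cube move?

1.3

The orange cube moved from about (2.5, 6.9) to (2.9, 5.7), a distance of √(0.4² + 1.2²) ≈ 1.3.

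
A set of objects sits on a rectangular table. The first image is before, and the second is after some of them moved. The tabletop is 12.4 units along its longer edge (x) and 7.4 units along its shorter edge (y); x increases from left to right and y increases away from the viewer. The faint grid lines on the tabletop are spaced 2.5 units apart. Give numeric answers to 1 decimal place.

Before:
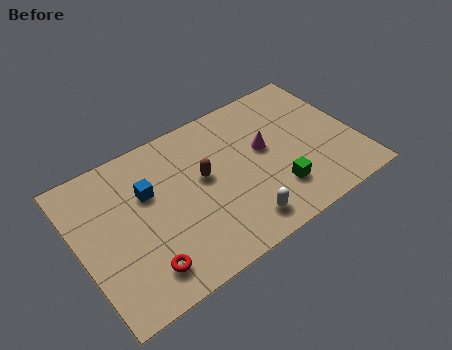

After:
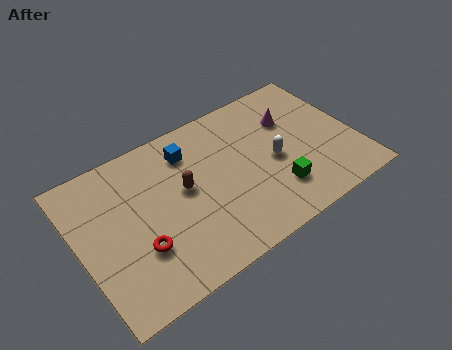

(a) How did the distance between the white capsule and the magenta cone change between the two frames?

-1.4

They were about 3.4 units apart before and 2.0 after — 1.4 units closer together.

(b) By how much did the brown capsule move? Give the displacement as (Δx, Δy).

(-0.9, -0.1)

From the two frames, the brown capsule sits at roughly (5.6, 4.2) before and (4.7, 4.1) after.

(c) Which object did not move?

the green cube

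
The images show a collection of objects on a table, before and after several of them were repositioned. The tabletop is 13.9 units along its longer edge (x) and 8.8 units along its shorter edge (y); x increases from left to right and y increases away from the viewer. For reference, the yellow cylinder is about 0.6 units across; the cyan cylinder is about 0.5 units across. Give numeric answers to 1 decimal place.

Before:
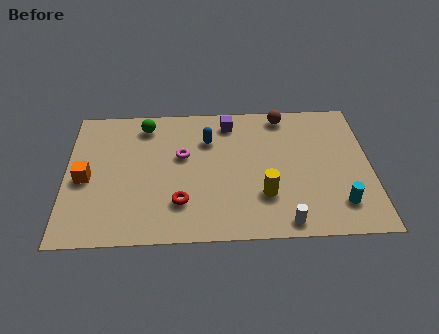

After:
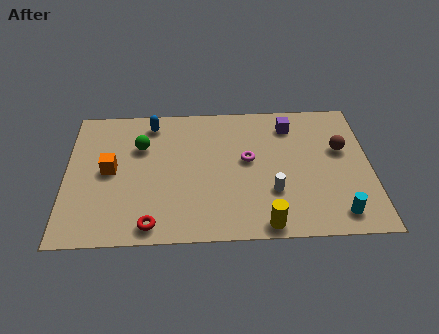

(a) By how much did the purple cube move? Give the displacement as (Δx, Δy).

(2.8, -0.3)

From the two frames, the purple cube sits at roughly (7.5, 7.4) before and (10.3, 7.1) after.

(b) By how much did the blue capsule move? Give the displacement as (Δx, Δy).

(-2.6, 1.2)

The blue capsule was at about (6.5, 6.3) and moved to about (3.9, 7.5).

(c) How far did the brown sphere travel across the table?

3.5

The brown sphere moved from about (10.0, 7.8) to (12.6, 5.4), a distance of √(2.6² + 2.4²) ≈ 3.5.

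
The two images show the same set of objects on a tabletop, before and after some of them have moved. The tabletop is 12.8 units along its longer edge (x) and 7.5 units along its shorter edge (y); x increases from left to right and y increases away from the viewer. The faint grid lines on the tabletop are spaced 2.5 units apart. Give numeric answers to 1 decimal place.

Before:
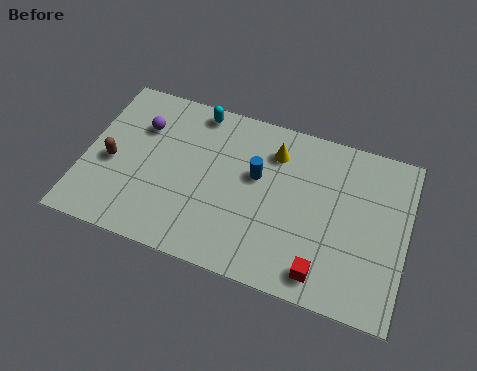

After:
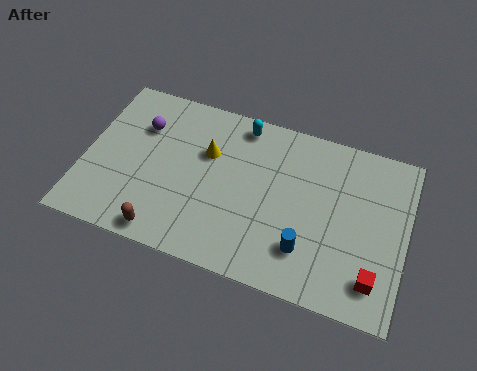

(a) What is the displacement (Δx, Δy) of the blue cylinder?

(2.2, -2.6)

The blue cylinder was at about (6.8, 4.5) and moved to about (9.0, 1.9).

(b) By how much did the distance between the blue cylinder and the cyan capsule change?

+2.2

They were about 3.4 units apart before and 5.6 after — 2.2 units further apart.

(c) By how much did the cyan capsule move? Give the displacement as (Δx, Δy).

(1.8, -0.1)

From the two frames, the cyan capsule sits at roughly (4.2, 6.7) before and (6.0, 6.6) after.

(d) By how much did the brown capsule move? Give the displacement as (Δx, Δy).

(2.4, -2.5)

From the two frames, the brown capsule sits at roughly (1.1, 3.3) before and (3.5, 0.8) after.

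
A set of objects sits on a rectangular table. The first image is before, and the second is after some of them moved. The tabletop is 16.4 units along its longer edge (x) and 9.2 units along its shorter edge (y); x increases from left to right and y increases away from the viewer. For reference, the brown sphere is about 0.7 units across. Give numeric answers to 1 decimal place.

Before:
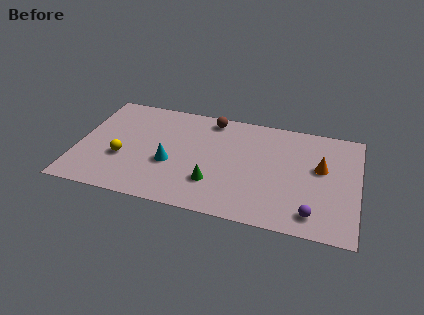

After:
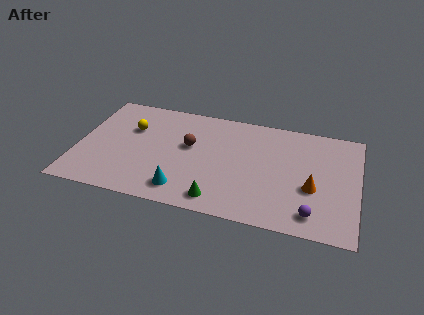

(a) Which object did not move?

the purple sphere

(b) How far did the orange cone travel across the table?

1.8

From (14.2, 5.4) to (13.8, 3.6), the orange cone covered √(0.4² + 1.8²) ≈ 1.8 units.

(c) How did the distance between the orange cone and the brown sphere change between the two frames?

+0.4

The distance was about 7.1 in the first image and 7.5 in the second, so they moved 0.4 units further apart.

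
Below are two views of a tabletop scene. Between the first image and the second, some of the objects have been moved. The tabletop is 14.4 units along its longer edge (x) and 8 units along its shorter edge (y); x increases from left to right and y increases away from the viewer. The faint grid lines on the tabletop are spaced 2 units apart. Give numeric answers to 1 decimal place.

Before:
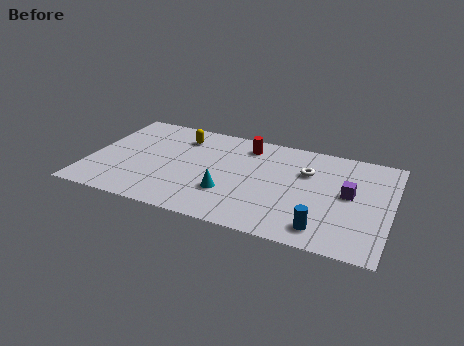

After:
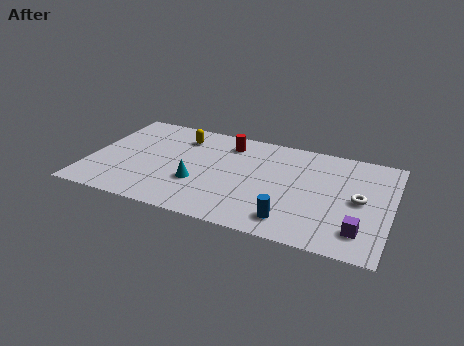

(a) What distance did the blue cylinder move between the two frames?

1.5

From (11.4, 1.3) to (9.9, 1.4), the blue cylinder covered √(1.5² + 0.1²) ≈ 1.5 units.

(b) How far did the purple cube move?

2.7

From (12.4, 4.3) to (13.1, 1.7), the purple cube covered √(0.7² + 2.6²) ≈ 2.7 units.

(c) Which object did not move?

the yellow capsule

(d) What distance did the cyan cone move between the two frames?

1.5

From (6.8, 2.5) to (5.3, 2.8), the cyan cone covered √(1.5² + 0.3²) ≈ 1.5 units.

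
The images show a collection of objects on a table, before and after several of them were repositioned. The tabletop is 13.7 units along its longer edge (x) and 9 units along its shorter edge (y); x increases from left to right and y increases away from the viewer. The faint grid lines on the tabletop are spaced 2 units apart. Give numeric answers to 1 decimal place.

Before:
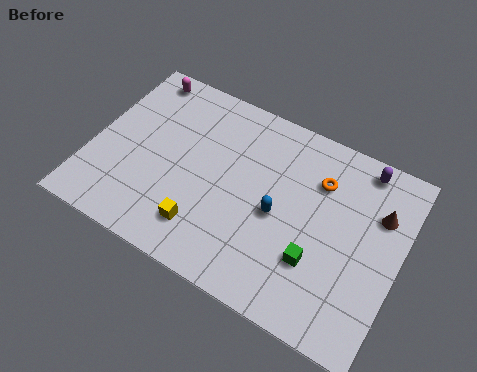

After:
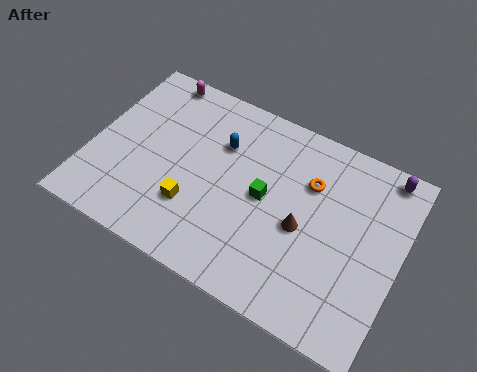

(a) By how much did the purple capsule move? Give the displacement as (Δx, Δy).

(1.0, 0.1)

From the two frames, the purple capsule sits at roughly (11.6, 8.0) before and (12.6, 8.1) after.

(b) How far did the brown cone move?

3.8

From (12.6, 6.2) to (9.5, 4.0), the brown cone covered √(3.1² + 2.2²) ≈ 3.8 units.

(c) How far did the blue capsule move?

3.6

The blue capsule was near (8.4, 4.1) before and (5.5, 6.2) after, so it travelled √(2.9² + 2.1²) ≈ 3.6 units.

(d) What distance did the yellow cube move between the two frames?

1.0

The yellow cube was near (5.4, 1.9) before and (4.8, 2.7) after, so it travelled √(0.6² + 0.8²) ≈ 1.0 units.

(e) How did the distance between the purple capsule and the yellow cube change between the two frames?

+0.8

Before: roughly 8.7 units apart; after: 9.5. That's 0.8 units further apart.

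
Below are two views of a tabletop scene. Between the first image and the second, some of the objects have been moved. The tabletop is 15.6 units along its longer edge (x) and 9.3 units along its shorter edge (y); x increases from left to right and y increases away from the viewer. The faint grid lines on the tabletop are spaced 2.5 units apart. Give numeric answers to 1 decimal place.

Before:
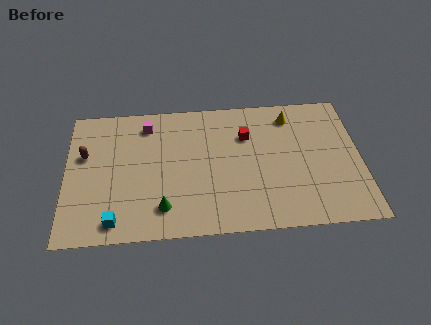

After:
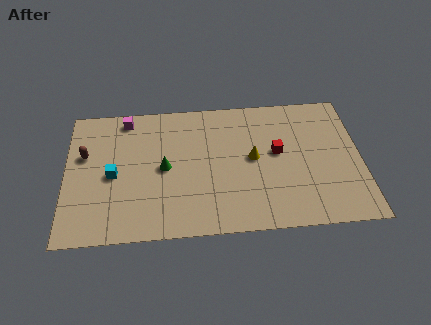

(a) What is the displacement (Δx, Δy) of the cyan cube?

(-0.1, 3.1)

The cyan cube started near (2.6, 1.2) and ended near (2.5, 4.3).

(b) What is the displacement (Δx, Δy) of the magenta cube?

(-1.1, 0.5)

The magenta cube was at about (4.3, 7.7) and moved to about (3.2, 8.2).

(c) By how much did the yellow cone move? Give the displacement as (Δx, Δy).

(-2.1, -2.8)

From the two frames, the yellow cone sits at roughly (12.0, 7.7) before and (9.9, 4.9) after.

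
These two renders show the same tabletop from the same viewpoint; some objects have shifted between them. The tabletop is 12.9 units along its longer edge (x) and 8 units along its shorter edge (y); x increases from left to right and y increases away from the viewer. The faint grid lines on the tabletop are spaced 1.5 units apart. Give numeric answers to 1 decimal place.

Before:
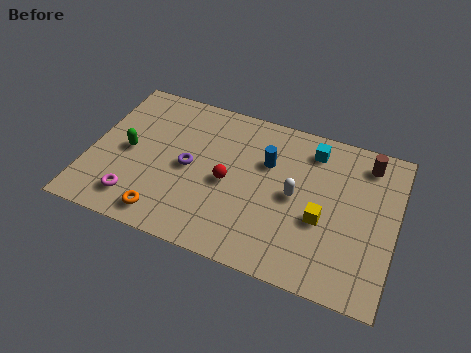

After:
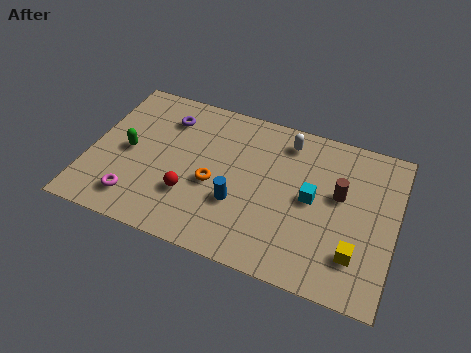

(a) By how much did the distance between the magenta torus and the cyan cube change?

-1.0

They were about 8.7 units apart before and 7.7 after — 1.0 units closer together.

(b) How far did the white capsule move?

2.8

The white capsule was near (8.7, 4.0) before and (8.1, 6.7) after, so it travelled √(0.6² + 2.7²) ≈ 2.8 units.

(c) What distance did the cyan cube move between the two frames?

2.5

The cyan cube moved from about (9.2, 6.6) to (9.4, 4.1), a distance of √(0.2² + 2.5²) ≈ 2.5.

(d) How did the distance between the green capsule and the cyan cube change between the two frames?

-0.3

Before: roughly 8.1 units apart; after: 7.8. That's 0.3 units closer together.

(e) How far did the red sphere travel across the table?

1.9

From (5.9, 3.7) to (4.4, 2.5), the red sphere covered √(1.5² + 1.2²) ≈ 1.9 units.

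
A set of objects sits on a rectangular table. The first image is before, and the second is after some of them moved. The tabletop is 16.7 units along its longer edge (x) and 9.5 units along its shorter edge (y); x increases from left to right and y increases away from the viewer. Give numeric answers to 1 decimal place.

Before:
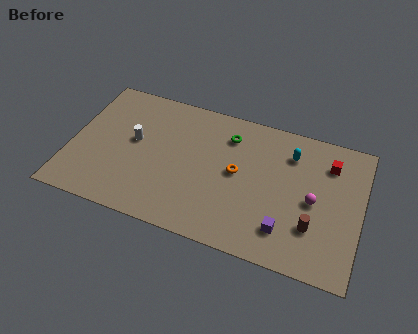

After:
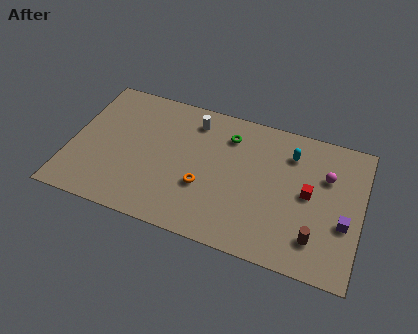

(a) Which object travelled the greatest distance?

the white cylinder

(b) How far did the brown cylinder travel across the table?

0.7

The brown cylinder was near (14.1, 2.8) before and (14.3, 2.1) after, so it travelled √(0.2² + 0.7²) ≈ 0.7 units.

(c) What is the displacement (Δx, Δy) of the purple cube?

(3.2, 1.5)

From the two frames, the purple cube sits at roughly (12.6, 2.1) before and (15.8, 3.6) after.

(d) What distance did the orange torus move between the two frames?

2.4

The orange torus moved from about (9.6, 5.0) to (7.8, 3.4), a distance of √(1.8² + 1.6²) ≈ 2.4.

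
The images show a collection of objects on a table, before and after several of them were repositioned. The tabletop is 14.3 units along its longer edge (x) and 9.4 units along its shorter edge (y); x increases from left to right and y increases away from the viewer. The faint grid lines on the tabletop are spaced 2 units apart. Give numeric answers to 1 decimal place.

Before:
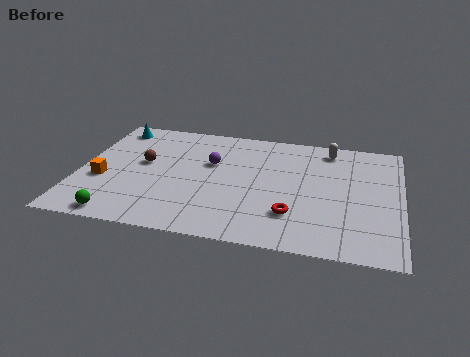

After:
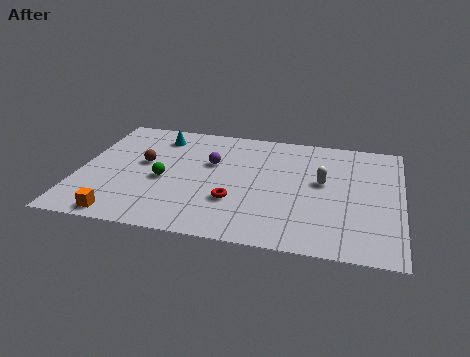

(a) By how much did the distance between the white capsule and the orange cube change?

-1.2

Before: roughly 10.9 units apart; after: 9.7. That's 1.2 units closer together.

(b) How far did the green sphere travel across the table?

3.6

From (2.1, 0.9) to (3.8, 4.1), the green sphere covered √(1.7² + 3.2²) ≈ 3.6 units.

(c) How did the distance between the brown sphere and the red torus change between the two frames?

-2.6

The distance was about 7.4 in the first image and 4.8 in the second, so they moved 2.6 units closer together.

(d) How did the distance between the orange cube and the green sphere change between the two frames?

+0.7

Before: roughly 2.9 units apart; after: 3.6. That's 0.7 units further apart.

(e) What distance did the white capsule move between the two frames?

2.8

The white capsule moved from about (11.0, 8.1) to (10.8, 5.3), a distance of √(0.2² + 2.8²) ≈ 2.8.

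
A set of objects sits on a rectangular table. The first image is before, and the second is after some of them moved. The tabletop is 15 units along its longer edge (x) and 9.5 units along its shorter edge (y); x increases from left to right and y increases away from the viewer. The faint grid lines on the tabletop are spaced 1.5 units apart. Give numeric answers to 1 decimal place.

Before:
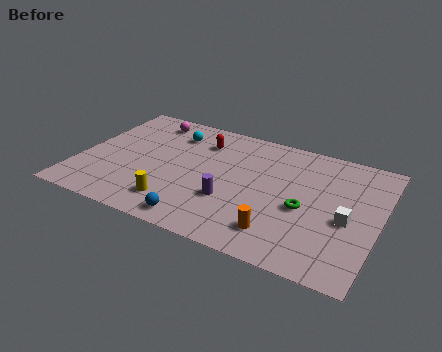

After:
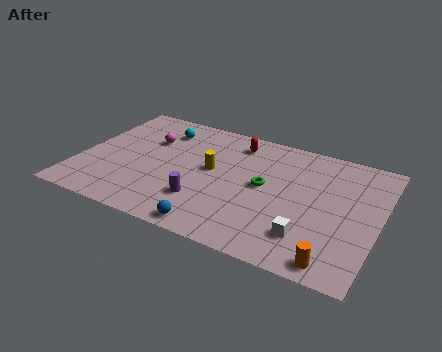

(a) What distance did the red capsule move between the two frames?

1.8

The red capsule was near (5.8, 7.3) before and (7.5, 7.9) after, so it travelled √(1.7² + 0.6²) ≈ 1.8 units.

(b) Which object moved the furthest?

the yellow cylinder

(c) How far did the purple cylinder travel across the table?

1.4

The purple cylinder was near (7.8, 3.2) before and (6.5, 2.6) after, so it travelled √(1.3² + 0.6²) ≈ 1.4 units.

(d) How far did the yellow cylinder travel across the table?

3.6

The yellow cylinder moved from about (5.2, 1.9) to (6.6, 5.2), a distance of √(1.4² + 3.3²) ≈ 3.6.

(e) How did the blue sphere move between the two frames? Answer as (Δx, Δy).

(0.8, -0.2)

The blue sphere was at about (6.5, 1.1) and moved to about (7.3, 0.9).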